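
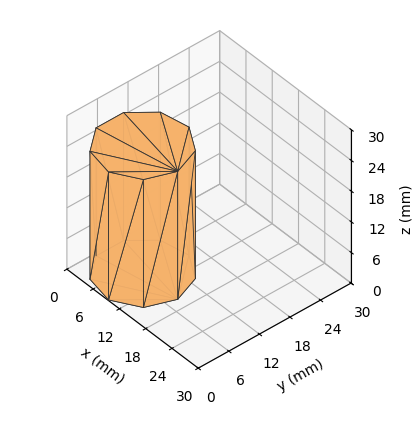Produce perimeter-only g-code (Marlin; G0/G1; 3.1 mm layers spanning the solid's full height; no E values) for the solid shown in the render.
Reading the render: the shape is a regular 9-sided prism (a cylinder approximated with 9 flat sides), circumscribed radius ≈ 8 mm, height ≈ 25 mm (dimensions read to the nearest mm from the axis ticks). For the g-code, the solid's height is divided into equal slices at the stated Δz and each level perimeter traced with G1 moves after a G0 lift.

; perimeter-only toolpath
G21 ; units = mm
G90 ; absolute positioning
G28 ; home
; layer 1
G0 Z3.1
G0 X16.0 Y8.0
G1 X14.1 Y13.1
G1 X9.4 Y15.9
G1 X4.0 Y14.9
G1 X0.5 Y10.7
G1 X0.5 Y5.3
G1 X4.0 Y1.1
G1 X9.4 Y0.1
G1 X14.1 Y2.9
G1 X16.0 Y8.0
; layer 2
G0 Z6.2
G0 X16.0 Y8.0
G1 X14.1 Y13.1
G1 X9.4 Y15.9
G1 X4.0 Y14.9
G1 X0.5 Y10.7
G1 X0.5 Y5.3
G1 X4.0 Y1.1
G1 X9.4 Y0.1
G1 X14.1 Y2.9
G1 X16.0 Y8.0
; layer 3
G0 Z9.4
G0 X16.0 Y8.0
G1 X14.1 Y13.1
G1 X9.4 Y15.9
G1 X4.0 Y14.9
G1 X0.5 Y10.7
G1 X0.5 Y5.3
G1 X4.0 Y1.1
G1 X9.4 Y0.1
G1 X14.1 Y2.9
G1 X16.0 Y8.0
; layer 4
G0 Z12.5
G0 X16.0 Y8.0
G1 X14.1 Y13.1
G1 X9.4 Y15.9
G1 X4.0 Y14.9
G1 X0.5 Y10.7
G1 X0.5 Y5.3
G1 X4.0 Y1.1
G1 X9.4 Y0.1
G1 X14.1 Y2.9
G1 X16.0 Y8.0
; layer 5
G0 Z15.6
G0 X16.0 Y8.0
G1 X14.1 Y13.1
G1 X9.4 Y15.9
G1 X4.0 Y14.9
G1 X0.5 Y10.7
G1 X0.5 Y5.3
G1 X4.0 Y1.1
G1 X9.4 Y0.1
G1 X14.1 Y2.9
G1 X16.0 Y8.0
; layer 6
G0 Z18.8
G0 X16.0 Y8.0
G1 X14.1 Y13.1
G1 X9.4 Y15.9
G1 X4.0 Y14.9
G1 X0.5 Y10.7
G1 X0.5 Y5.3
G1 X4.0 Y1.1
G1 X9.4 Y0.1
G1 X14.1 Y2.9
G1 X16.0 Y8.0
; layer 7
G0 Z21.9
G0 X16.0 Y8.0
G1 X14.1 Y13.1
G1 X9.4 Y15.9
G1 X4.0 Y14.9
G1 X0.5 Y10.7
G1 X0.5 Y5.3
G1 X4.0 Y1.1
G1 X9.4 Y0.1
G1 X14.1 Y2.9
G1 X16.0 Y8.0
; layer 8
G0 Z25.0
G0 X16.0 Y8.0
G1 X14.1 Y13.1
G1 X9.4 Y15.9
G1 X4.0 Y14.9
G1 X0.5 Y10.7
G1 X0.5 Y5.3
G1 X4.0 Y1.1
G1 X9.4 Y0.1
G1 X14.1 Y2.9
G1 X16.0 Y8.0
M2 ; end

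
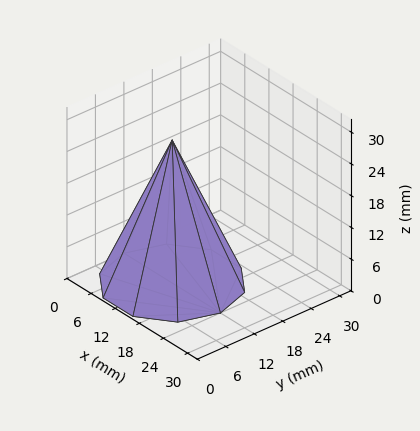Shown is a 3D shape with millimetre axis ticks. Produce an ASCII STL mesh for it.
Reading the render: the shape is a regular 10-sided pyramid, base circumscribed radius ≈ 12 mm, apex at z ≈ 27 mm (dimensions read to the nearest mm from the axis ticks). For the STL, each face is triangulated and given an outward normal.

solid part
  facet normal 0.0000 0.0000 -1.0000
    outer loop
      vertex 15.71 23.41 0.00
      vertex 21.71 19.05 0.00
      vertex 24.00 12.00 0.00
    endloop
  endfacet
  facet normal 0.0000 0.0000 -1.0000
    outer loop
      vertex 8.29 23.41 0.00
      vertex 15.71 23.41 0.00
      vertex 24.00 12.00 0.00
    endloop
  endfacet
  facet normal 0.0000 0.0000 -1.0000
    outer loop
      vertex 2.29 19.05 0.00
      vertex 8.29 23.41 0.00
      vertex 24.00 12.00 0.00
    endloop
  endfacet
  facet normal 0.0000 0.0000 -1.0000
    outer loop
      vertex 0.00 12.00 0.00
      vertex 2.29 19.05 0.00
      vertex 24.00 12.00 0.00
    endloop
  endfacet
  facet normal 0.0000 0.0000 -1.0000
    outer loop
      vertex 2.29 4.95 0.00
      vertex 0.00 12.00 0.00
      vertex 24.00 12.00 0.00
    endloop
  endfacet
  facet normal 0.0000 0.0000 -1.0000
    outer loop
      vertex 8.29 0.59 0.00
      vertex 2.29 4.95 0.00
      vertex 24.00 12.00 0.00
    endloop
  endfacet
  facet normal 0.0000 0.0000 -1.0000
    outer loop
      vertex 15.71 0.59 0.00
      vertex 8.29 0.59 0.00
      vertex 24.00 12.00 0.00
    endloop
  endfacet
  facet normal 0.0000 0.0000 -1.0000
    outer loop
      vertex 21.71 4.95 0.00
      vertex 15.71 0.59 0.00
      vertex 24.00 12.00 0.00
    endloop
  endfacet
  facet normal 0.8760 0.2846 0.3893
    outer loop
      vertex 24.00 12.00 0.00
      vertex 21.71 19.05 0.00
      vertex 12.00 12.00 27.00
    endloop
  endfacet
  facet normal 0.5415 0.7452 0.3893
    outer loop
      vertex 21.71 19.05 0.00
      vertex 15.71 23.41 0.00
      vertex 12.00 12.00 27.00
    endloop
  endfacet
  facet normal 0.0000 0.9211 0.3893
    outer loop
      vertex 15.71 23.41 0.00
      vertex 8.29 23.41 0.00
      vertex 12.00 12.00 27.00
    endloop
  endfacet
  facet normal -0.5415 0.7452 0.3893
    outer loop
      vertex 8.29 23.41 0.00
      vertex 2.29 19.05 0.00
      vertex 12.00 12.00 27.00
    endloop
  endfacet
  facet normal -0.8760 0.2846 0.3893
    outer loop
      vertex 2.29 19.05 0.00
      vertex 0.00 12.00 0.00
      vertex 12.00 12.00 27.00
    endloop
  endfacet
  facet normal -0.8760 -0.2846 0.3893
    outer loop
      vertex 0.00 12.00 0.00
      vertex 2.29 4.95 0.00
      vertex 12.00 12.00 27.00
    endloop
  endfacet
  facet normal -0.5415 -0.7452 0.3893
    outer loop
      vertex 2.29 4.95 0.00
      vertex 8.29 0.59 0.00
      vertex 12.00 12.00 27.00
    endloop
  endfacet
  facet normal 0.0000 -0.9211 0.3893
    outer loop
      vertex 8.29 0.59 0.00
      vertex 15.71 0.59 0.00
      vertex 12.00 12.00 27.00
    endloop
  endfacet
  facet normal 0.5415 -0.7452 0.3893
    outer loop
      vertex 15.71 0.59 0.00
      vertex 21.71 4.95 0.00
      vertex 12.00 12.00 27.00
    endloop
  endfacet
  facet normal 0.8760 -0.2846 0.3893
    outer loop
      vertex 21.71 4.95 0.00
      vertex 24.00 12.00 0.00
      vertex 12.00 12.00 27.00
    endloop
  endfacet
endsolid part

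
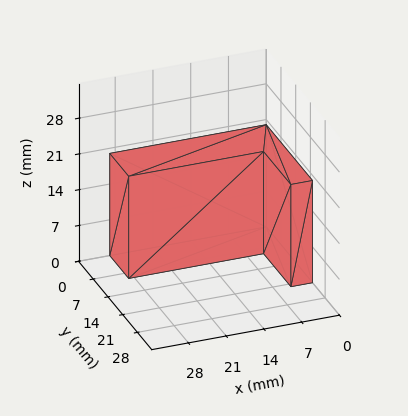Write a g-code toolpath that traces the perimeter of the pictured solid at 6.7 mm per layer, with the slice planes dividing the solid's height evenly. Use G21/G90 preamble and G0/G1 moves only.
Reading the render: the shape is an L-shaped prism: outer 29 × 22 mm, arm thicknesses ≈ 9 mm (horizontal) and 4 mm (vertical), extruded 20 mm in z (dimensions read to the nearest mm from the axis ticks). For the g-code, the solid's height is divided into equal slices at the stated Δz and each level perimeter traced with G1 moves after a G0 lift.

; perimeter-only toolpath
G21 ; units = mm
G90 ; absolute positioning
G28 ; home
; layer 1
G0 Z6.7
G0 X0.0 Y0.0
G1 X29.0 Y0.0
G1 X29.0 Y9.0
G1 X4.0 Y9.0
G1 X4.0 Y22.0
G1 X0.0 Y22.0
G1 X0.0 Y0.0
; layer 2
G0 Z13.3
G0 X0.0 Y0.0
G1 X29.0 Y0.0
G1 X29.0 Y9.0
G1 X4.0 Y9.0
G1 X4.0 Y22.0
G1 X0.0 Y22.0
G1 X0.0 Y0.0
; layer 3
G0 Z20.0
G0 X0.0 Y0.0
G1 X29.0 Y0.0
G1 X29.0 Y9.0
G1 X4.0 Y9.0
G1 X4.0 Y22.0
G1 X0.0 Y22.0
G1 X0.0 Y0.0
M2 ; end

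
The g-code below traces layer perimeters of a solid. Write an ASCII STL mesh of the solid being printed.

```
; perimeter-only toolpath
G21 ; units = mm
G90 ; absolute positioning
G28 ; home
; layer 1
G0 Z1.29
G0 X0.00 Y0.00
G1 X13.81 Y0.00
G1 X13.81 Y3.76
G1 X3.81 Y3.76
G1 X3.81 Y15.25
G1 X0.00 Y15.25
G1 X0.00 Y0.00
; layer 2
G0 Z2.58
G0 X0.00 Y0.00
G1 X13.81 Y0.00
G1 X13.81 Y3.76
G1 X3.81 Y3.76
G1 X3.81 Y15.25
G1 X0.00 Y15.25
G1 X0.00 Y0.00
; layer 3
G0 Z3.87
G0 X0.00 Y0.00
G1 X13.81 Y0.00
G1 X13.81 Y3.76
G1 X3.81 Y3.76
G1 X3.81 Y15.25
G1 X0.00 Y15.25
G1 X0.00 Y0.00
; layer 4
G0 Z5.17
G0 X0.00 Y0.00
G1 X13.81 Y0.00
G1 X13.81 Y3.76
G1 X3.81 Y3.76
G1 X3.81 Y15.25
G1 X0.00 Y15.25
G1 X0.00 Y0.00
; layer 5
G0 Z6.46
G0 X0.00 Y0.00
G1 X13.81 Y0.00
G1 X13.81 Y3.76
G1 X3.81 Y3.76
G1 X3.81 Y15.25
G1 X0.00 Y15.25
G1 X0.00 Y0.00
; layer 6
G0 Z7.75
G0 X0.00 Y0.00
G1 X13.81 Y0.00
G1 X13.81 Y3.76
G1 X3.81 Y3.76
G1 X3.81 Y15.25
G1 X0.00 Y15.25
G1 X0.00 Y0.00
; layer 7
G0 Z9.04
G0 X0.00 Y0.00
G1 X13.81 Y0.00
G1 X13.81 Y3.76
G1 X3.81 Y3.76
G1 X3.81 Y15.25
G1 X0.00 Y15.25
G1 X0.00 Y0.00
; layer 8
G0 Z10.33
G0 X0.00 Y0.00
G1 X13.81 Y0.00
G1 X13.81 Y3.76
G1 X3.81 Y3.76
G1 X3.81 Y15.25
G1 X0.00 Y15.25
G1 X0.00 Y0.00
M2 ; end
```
solid part
  facet normal 0.0000 0.0000 -1.0000
    outer loop
      vertex 13.81 3.76 0.00
      vertex 13.81 0.00 0.00
      vertex 0.00 0.00 0.00
    endloop
  endfacet
  facet normal 0.0000 0.0000 -1.0000
    outer loop
      vertex 3.81 3.76 0.00
      vertex 13.81 3.76 0.00
      vertex 0.00 0.00 0.00
    endloop
  endfacet
  facet normal 0.0000 0.0000 -1.0000
    outer loop
      vertex 3.81 15.25 0.00
      vertex 3.81 3.76 0.00
      vertex 0.00 0.00 0.00
    endloop
  endfacet
  facet normal 0.0000 0.0000 -1.0000
    outer loop
      vertex 0.00 15.25 0.00
      vertex 3.81 15.25 0.00
      vertex 0.00 0.00 0.00
    endloop
  endfacet
  facet normal 0.0000 0.0000 1.0000
    outer loop
      vertex 0.00 0.00 10.33
      vertex 13.81 0.00 10.33
      vertex 13.81 3.76 10.33
    endloop
  endfacet
  facet normal 0.0000 0.0000 1.0000
    outer loop
      vertex 0.00 0.00 10.33
      vertex 13.81 3.76 10.33
      vertex 3.81 3.76 10.33
    endloop
  endfacet
  facet normal 0.0000 0.0000 1.0000
    outer loop
      vertex 0.00 0.00 10.33
      vertex 3.81 3.76 10.33
      vertex 3.81 15.25 10.33
    endloop
  endfacet
  facet normal 0.0000 0.0000 1.0000
    outer loop
      vertex 0.00 0.00 10.33
      vertex 3.81 15.25 10.33
      vertex 0.00 15.25 10.33
    endloop
  endfacet
  facet normal 0.0000 -1.0000 0.0000
    outer loop
      vertex 0.00 0.00 0.00
      vertex 13.81 0.00 0.00
      vertex 13.81 0.00 10.33
    endloop
  endfacet
  facet normal 0.0000 -1.0000 0.0000
    outer loop
      vertex 0.00 0.00 0.00
      vertex 13.81 0.00 10.33
      vertex 0.00 0.00 10.33
    endloop
  endfacet
  facet normal 1.0000 0.0000 0.0000
    outer loop
      vertex 13.81 0.00 0.00
      vertex 13.81 3.76 0.00
      vertex 13.81 3.76 10.33
    endloop
  endfacet
  facet normal 1.0000 0.0000 0.0000
    outer loop
      vertex 13.81 0.00 0.00
      vertex 13.81 3.76 10.33
      vertex 13.81 0.00 10.33
    endloop
  endfacet
  facet normal 0.0000 1.0000 0.0000
    outer loop
      vertex 13.81 3.76 0.00
      vertex 3.81 3.76 0.00
      vertex 3.81 3.76 10.33
    endloop
  endfacet
  facet normal 0.0000 1.0000 0.0000
    outer loop
      vertex 13.81 3.76 0.00
      vertex 3.81 3.76 10.33
      vertex 13.81 3.76 10.33
    endloop
  endfacet
  facet normal 1.0000 0.0000 0.0000
    outer loop
      vertex 3.81 3.76 0.00
      vertex 3.81 15.25 0.00
      vertex 3.81 15.25 10.33
    endloop
  endfacet
  facet normal 1.0000 0.0000 0.0000
    outer loop
      vertex 3.81 3.76 0.00
      vertex 3.81 15.25 10.33
      vertex 3.81 3.76 10.33
    endloop
  endfacet
  facet normal 0.0000 1.0000 0.0000
    outer loop
      vertex 3.81 15.25 0.00
      vertex 0.00 15.25 0.00
      vertex 0.00 15.25 10.33
    endloop
  endfacet
  facet normal 0.0000 1.0000 0.0000
    outer loop
      vertex 3.81 15.25 0.00
      vertex 0.00 15.25 10.33
      vertex 3.81 15.25 10.33
    endloop
  endfacet
  facet normal -1.0000 0.0000 0.0000
    outer loop
      vertex 0.00 15.25 0.00
      vertex 0.00 0.00 0.00
      vertex 0.00 0.00 10.33
    endloop
  endfacet
  facet normal -1.0000 0.0000 0.0000
    outer loop
      vertex 0.00 15.25 0.00
      vertex 0.00 0.00 10.33
      vertex 0.00 15.25 10.33
    endloop
  endfacet
endsolid part

The G0 Z moves step by Δz≈1.29 mm. Every layer's G1 loop is the same polygon, so the solid is a straight extrusion of it from z=0 to z≈10.3. Closing with flat bottom and top caps and triangulating gives 20 facets — an L-shaped prism: outer 13.8 × 15.2 mm, arm thicknesses ≈ 3.76 mm (horizontal) and 3.81 mm (vertical), extruded 10.3 mm in z.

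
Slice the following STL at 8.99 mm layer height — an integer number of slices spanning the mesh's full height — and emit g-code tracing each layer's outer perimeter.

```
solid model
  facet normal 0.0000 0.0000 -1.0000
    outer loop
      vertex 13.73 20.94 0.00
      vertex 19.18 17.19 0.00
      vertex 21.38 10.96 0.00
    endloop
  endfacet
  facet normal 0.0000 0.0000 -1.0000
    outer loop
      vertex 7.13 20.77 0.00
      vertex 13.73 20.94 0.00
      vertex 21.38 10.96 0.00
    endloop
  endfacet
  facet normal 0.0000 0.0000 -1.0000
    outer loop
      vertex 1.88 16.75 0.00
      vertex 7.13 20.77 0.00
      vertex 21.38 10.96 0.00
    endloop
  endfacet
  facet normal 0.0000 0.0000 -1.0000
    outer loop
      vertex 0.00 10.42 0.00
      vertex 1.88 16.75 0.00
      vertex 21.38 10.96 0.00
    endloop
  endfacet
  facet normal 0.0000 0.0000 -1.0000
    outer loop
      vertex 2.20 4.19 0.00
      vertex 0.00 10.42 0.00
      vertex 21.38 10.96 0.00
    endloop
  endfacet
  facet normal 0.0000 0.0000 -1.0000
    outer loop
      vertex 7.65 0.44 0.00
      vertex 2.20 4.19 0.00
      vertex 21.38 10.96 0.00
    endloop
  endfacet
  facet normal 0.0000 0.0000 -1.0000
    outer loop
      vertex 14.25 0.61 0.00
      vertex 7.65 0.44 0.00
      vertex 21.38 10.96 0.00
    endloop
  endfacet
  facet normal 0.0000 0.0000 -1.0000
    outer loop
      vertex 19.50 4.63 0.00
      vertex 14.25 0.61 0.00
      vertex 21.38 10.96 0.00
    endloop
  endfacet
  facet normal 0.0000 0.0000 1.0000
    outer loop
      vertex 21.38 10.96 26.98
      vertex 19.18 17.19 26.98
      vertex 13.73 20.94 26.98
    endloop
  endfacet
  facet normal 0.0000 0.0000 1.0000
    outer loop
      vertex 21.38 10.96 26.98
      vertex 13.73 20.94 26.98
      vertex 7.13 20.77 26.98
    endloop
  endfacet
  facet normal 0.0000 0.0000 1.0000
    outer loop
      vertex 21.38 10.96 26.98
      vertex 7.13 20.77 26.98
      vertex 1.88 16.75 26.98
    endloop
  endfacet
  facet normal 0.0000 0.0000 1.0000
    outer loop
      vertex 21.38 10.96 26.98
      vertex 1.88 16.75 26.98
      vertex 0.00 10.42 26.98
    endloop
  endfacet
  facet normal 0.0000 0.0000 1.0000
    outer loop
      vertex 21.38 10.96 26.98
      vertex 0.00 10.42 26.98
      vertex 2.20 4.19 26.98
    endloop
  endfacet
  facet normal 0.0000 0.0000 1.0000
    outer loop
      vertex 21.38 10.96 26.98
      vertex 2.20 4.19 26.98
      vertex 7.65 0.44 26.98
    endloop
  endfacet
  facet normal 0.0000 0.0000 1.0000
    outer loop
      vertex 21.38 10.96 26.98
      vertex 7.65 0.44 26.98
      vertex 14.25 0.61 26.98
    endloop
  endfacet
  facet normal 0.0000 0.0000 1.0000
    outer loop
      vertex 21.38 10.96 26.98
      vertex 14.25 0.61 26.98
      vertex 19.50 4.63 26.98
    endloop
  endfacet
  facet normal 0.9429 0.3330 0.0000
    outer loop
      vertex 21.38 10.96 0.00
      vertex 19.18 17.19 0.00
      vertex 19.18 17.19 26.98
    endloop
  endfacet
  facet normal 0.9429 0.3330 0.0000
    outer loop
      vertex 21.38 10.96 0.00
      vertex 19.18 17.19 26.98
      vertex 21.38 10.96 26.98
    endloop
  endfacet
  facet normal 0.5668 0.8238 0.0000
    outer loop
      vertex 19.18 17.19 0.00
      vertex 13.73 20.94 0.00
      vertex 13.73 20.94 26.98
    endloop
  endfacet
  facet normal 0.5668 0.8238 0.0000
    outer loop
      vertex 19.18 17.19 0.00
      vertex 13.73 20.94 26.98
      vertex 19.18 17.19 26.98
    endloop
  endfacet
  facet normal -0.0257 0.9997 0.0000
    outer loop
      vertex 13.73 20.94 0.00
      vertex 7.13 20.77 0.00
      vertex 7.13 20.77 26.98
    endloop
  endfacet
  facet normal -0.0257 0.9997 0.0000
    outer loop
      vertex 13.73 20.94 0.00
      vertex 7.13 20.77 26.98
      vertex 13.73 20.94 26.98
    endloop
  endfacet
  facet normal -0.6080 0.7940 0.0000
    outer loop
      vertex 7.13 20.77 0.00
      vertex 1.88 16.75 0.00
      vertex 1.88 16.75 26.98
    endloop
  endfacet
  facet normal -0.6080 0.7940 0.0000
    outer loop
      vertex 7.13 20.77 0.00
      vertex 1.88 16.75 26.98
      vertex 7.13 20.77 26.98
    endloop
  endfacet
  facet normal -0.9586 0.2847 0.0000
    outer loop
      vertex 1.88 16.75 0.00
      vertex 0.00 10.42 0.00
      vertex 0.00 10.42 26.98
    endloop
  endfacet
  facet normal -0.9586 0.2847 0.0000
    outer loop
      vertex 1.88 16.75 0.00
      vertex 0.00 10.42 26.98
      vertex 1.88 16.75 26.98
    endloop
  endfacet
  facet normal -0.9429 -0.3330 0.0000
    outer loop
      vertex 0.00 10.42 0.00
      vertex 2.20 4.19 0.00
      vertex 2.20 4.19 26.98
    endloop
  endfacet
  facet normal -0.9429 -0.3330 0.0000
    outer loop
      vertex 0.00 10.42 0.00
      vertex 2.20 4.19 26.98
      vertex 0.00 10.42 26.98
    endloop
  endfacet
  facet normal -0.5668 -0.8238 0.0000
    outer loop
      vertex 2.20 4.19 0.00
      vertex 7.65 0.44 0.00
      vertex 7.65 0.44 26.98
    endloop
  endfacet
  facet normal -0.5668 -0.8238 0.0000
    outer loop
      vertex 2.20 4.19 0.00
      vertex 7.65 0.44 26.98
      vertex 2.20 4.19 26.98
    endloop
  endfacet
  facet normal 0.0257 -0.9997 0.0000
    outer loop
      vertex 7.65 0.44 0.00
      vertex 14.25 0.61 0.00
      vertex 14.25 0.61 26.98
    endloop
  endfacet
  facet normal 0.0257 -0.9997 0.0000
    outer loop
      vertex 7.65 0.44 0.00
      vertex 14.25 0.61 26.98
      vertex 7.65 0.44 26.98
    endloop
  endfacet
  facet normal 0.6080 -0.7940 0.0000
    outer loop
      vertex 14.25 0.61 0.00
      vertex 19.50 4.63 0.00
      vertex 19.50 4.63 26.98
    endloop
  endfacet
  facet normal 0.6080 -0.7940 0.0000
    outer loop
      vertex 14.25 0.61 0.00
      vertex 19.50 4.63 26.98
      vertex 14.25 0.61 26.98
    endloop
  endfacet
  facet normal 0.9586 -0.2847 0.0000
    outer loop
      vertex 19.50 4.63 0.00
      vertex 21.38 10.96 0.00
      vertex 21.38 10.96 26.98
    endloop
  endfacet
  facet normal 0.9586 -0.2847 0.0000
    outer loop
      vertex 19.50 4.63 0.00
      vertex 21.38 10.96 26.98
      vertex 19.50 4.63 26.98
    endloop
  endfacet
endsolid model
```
; perimeter-only toolpath
G21 ; units = mm
G90 ; absolute positioning
G28 ; home
; layer 1
G0 Z8.99
G0 X21.38 Y10.96
G1 X19.18 Y17.19
G1 X13.73 Y20.94
G1 X7.13 Y20.77
G1 X1.88 Y16.75
G1 X0.00 Y10.42
G1 X2.20 Y4.19
G1 X7.65 Y0.44
G1 X14.25 Y0.61
G1 X19.50 Y4.63
G1 X21.38 Y10.96
; layer 2
G0 Z17.99
G0 X21.38 Y10.96
G1 X19.18 Y17.19
G1 X13.73 Y20.94
G1 X7.13 Y20.77
G1 X1.88 Y16.75
G1 X0.00 Y10.42
G1 X2.20 Y4.19
G1 X7.65 Y0.44
G1 X14.25 Y0.61
G1 X19.50 Y4.63
G1 X21.38 Y10.96
; layer 3
G0 Z26.98
G0 X21.38 Y10.96
G1 X19.18 Y17.19
G1 X13.73 Y20.94
G1 X7.13 Y20.77
G1 X1.88 Y16.75
G1 X0.00 Y10.42
G1 X2.20 Y4.19
G1 X7.65 Y0.44
G1 X14.25 Y0.61
G1 X19.50 Y4.63
G1 X21.38 Y10.96
M2 ; end

The solid is a regular 10-sided prism (a cylinder approximated with 10 flat sides), circumscribed radius ≈ 10.7 mm, height ≈ 27 mm. Slicing at Δz = 8.99 mm — 3 equal slices spanning the solid's height, so layer i sits at z = i·h/3 — gives 3 non-empty perimeters. Each is a 10-segment closed polygon; G0 lifts to the layer z and rapids to the start vertex, then G1 traces the edges.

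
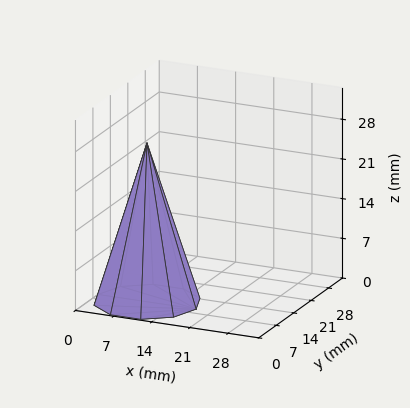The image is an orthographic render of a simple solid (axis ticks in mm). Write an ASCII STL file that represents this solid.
Reading the render: the shape is a regular 10-sided pyramid, base circumscribed radius ≈ 9 mm, apex at z ≈ 28 mm (dimensions read to the nearest mm from the axis ticks). For the STL, each face is triangulated and given an outward normal.

solid part
  facet normal 0.0000 0.0000 -1.0000
    outer loop
      vertex 11.781 17.560 0.000
      vertex 16.281 14.290 0.000
      vertex 18.000 9.000 0.000
    endloop
  endfacet
  facet normal 0.0000 0.0000 -1.0000
    outer loop
      vertex 6.219 17.560 0.000
      vertex 11.781 17.560 0.000
      vertex 18.000 9.000 0.000
    endloop
  endfacet
  facet normal 0.0000 0.0000 -1.0000
    outer loop
      vertex 1.719 14.290 0.000
      vertex 6.219 17.560 0.000
      vertex 18.000 9.000 0.000
    endloop
  endfacet
  facet normal 0.0000 0.0000 -1.0000
    outer loop
      vertex 0.000 9.000 0.000
      vertex 1.719 14.290 0.000
      vertex 18.000 9.000 0.000
    endloop
  endfacet
  facet normal 0.0000 0.0000 -1.0000
    outer loop
      vertex 1.719 3.710 0.000
      vertex 0.000 9.000 0.000
      vertex 18.000 9.000 0.000
    endloop
  endfacet
  facet normal 0.0000 0.0000 -1.0000
    outer loop
      vertex 6.219 0.440 0.000
      vertex 1.719 3.710 0.000
      vertex 18.000 9.000 0.000
    endloop
  endfacet
  facet normal 0.0000 0.0000 -1.0000
    outer loop
      vertex 11.781 0.440 0.000
      vertex 6.219 0.440 0.000
      vertex 18.000 9.000 0.000
    endloop
  endfacet
  facet normal 0.0000 0.0000 -1.0000
    outer loop
      vertex 16.281 3.710 0.000
      vertex 11.781 0.440 0.000
      vertex 18.000 9.000 0.000
    endloop
  endfacet
  facet normal 0.9095 0.2955 0.2923
    outer loop
      vertex 18.000 9.000 0.000
      vertex 16.281 14.290 0.000
      vertex 9.000 9.000 28.000
    endloop
  endfacet
  facet normal 0.5622 0.7736 0.2923
    outer loop
      vertex 16.281 14.290 0.000
      vertex 11.781 17.560 0.000
      vertex 9.000 9.000 28.000
    endloop
  endfacet
  facet normal 0.0000 0.9563 0.2924
    outer loop
      vertex 11.781 17.560 0.000
      vertex 6.219 17.560 0.000
      vertex 9.000 9.000 28.000
    endloop
  endfacet
  facet normal -0.5622 0.7736 0.2923
    outer loop
      vertex 6.219 17.560 0.000
      vertex 1.719 14.290 0.000
      vertex 9.000 9.000 28.000
    endloop
  endfacet
  facet normal -0.9095 0.2955 0.2923
    outer loop
      vertex 1.719 14.290 0.000
      vertex 0.000 9.000 0.000
      vertex 9.000 9.000 28.000
    endloop
  endfacet
  facet normal -0.9095 -0.2955 0.2923
    outer loop
      vertex 0.000 9.000 0.000
      vertex 1.719 3.710 0.000
      vertex 9.000 9.000 28.000
    endloop
  endfacet
  facet normal -0.5622 -0.7736 0.2923
    outer loop
      vertex 1.719 3.710 0.000
      vertex 6.219 0.440 0.000
      vertex 9.000 9.000 28.000
    endloop
  endfacet
  facet normal 0.0000 -0.9563 0.2924
    outer loop
      vertex 6.219 0.440 0.000
      vertex 11.781 0.440 0.000
      vertex 9.000 9.000 28.000
    endloop
  endfacet
  facet normal 0.5622 -0.7736 0.2923
    outer loop
      vertex 11.781 0.440 0.000
      vertex 16.281 3.710 0.000
      vertex 9.000 9.000 28.000
    endloop
  endfacet
  facet normal 0.9095 -0.2955 0.2923
    outer loop
      vertex 16.281 3.710 0.000
      vertex 18.000 9.000 0.000
      vertex 9.000 9.000 28.000
    endloop
  endfacet
endsolid part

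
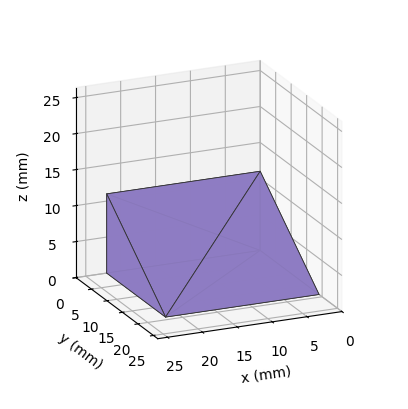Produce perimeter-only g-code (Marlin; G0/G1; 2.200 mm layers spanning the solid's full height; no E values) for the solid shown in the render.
Reading the render: the shape is a wedge (ramp): 22 × 19 mm base, rising to 11 mm along the y=0 edge and sloping linearly to z=0 at y=19 (dimensions read to the nearest mm from the axis ticks). For the g-code, the solid's height is divided into equal slices at the stated Δz and each level perimeter traced with G1 moves after a G0 lift.

; perimeter-only toolpath
G21 ; units = mm
G90 ; absolute positioning
G28 ; home
; layer 1
G0 Z2.200
G0 X0.000 Y0.000
G1 X22.000 Y0.000
G1 X22.000 Y15.200
G1 X0.000 Y15.200
G1 X0.000 Y0.000
; layer 2
G0 Z4.400
G0 X0.000 Y0.000
G1 X22.000 Y0.000
G1 X22.000 Y11.400
G1 X0.000 Y11.400
G1 X0.000 Y0.000
; layer 3
G0 Z6.600
G0 X0.000 Y0.000
G1 X22.000 Y0.000
G1 X22.000 Y7.600
G1 X0.000 Y7.600
G1 X0.000 Y0.000
; layer 4
G0 Z8.800
G0 X0.000 Y0.000
G1 X22.000 Y0.000
G1 X22.000 Y3.800
G1 X0.000 Y3.800
G1 X0.000 Y0.000
M2 ; end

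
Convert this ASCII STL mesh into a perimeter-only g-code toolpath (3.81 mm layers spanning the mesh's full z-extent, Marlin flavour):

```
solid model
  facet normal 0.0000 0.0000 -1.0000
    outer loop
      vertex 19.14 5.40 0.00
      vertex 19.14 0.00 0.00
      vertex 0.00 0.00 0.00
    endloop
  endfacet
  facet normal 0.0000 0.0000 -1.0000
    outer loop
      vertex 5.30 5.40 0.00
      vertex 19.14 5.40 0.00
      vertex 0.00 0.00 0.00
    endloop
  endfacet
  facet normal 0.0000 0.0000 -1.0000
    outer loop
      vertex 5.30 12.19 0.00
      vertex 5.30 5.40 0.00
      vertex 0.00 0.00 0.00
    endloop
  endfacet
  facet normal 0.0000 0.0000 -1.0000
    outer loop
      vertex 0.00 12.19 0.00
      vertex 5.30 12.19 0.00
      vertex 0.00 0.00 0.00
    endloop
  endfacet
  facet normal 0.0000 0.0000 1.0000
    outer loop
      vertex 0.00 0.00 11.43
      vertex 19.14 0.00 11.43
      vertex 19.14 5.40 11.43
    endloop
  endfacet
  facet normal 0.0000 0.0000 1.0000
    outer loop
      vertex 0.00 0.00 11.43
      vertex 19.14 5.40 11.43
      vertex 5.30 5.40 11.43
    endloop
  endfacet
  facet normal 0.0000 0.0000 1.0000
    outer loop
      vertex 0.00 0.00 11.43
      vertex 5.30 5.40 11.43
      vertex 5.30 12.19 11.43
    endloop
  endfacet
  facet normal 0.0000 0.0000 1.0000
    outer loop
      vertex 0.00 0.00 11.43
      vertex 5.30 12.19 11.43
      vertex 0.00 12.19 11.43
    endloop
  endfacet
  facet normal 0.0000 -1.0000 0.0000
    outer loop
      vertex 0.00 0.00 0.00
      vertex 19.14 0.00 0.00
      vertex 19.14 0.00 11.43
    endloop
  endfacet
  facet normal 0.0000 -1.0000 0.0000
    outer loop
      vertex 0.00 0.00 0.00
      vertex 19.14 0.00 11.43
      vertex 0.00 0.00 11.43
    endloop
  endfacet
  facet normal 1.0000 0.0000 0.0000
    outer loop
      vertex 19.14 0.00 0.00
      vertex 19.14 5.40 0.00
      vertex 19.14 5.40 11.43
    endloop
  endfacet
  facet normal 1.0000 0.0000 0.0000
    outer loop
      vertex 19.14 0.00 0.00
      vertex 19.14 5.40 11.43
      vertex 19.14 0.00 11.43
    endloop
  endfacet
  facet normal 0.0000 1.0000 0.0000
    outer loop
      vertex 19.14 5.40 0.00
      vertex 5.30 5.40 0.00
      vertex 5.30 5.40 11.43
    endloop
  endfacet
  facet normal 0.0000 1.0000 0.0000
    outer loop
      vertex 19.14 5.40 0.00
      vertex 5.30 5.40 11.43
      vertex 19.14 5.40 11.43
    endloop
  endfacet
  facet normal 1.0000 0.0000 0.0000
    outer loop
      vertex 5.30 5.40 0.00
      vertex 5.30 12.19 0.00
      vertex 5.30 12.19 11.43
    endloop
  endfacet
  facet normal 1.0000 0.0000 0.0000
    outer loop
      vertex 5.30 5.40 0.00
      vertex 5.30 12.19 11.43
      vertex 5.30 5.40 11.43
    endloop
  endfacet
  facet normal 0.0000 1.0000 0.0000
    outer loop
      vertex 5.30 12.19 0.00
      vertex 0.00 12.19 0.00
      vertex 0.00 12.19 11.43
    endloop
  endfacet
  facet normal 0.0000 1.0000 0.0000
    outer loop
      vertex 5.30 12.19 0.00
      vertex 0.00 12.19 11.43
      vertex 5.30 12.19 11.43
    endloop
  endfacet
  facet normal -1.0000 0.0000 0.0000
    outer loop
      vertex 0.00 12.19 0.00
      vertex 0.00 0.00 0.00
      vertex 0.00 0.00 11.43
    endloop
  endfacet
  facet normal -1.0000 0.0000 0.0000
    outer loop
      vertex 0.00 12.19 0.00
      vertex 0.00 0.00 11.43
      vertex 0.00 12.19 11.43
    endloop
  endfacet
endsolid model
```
; perimeter-only toolpath
G21 ; units = mm
G90 ; absolute positioning
G28 ; home
; layer 1
G0 Z3.81
G0 X0.00 Y0.00
G1 X19.14 Y0.00
G1 X19.14 Y5.40
G1 X5.30 Y5.40
G1 X5.30 Y12.19
G1 X0.00 Y12.19
G1 X0.00 Y0.00
; layer 2
G0 Z7.62
G0 X0.00 Y0.00
G1 X19.14 Y0.00
G1 X19.14 Y5.40
G1 X5.30 Y5.40
G1 X5.30 Y12.19
G1 X0.00 Y12.19
G1 X0.00 Y0.00
; layer 3
G0 Z11.43
G0 X0.00 Y0.00
G1 X19.14 Y0.00
G1 X19.14 Y5.40
G1 X5.30 Y5.40
G1 X5.30 Y12.19
G1 X0.00 Y12.19
G1 X0.00 Y0.00
M2 ; end

The solid is an L-shaped prism: outer 19.1 × 12.2 mm, arm thicknesses ≈ 5.4 mm (horizontal) and 5.3 mm (vertical), extruded 11.4 mm in z. Slicing at Δz = 3.81 mm — 3 equal slices spanning the solid's height, so layer i sits at z = i·h/3 — gives 3 non-empty perimeters. Each is a 6-segment closed polygon; G0 lifts to the layer z and rapids to the start vertex, then G1 traces the edges.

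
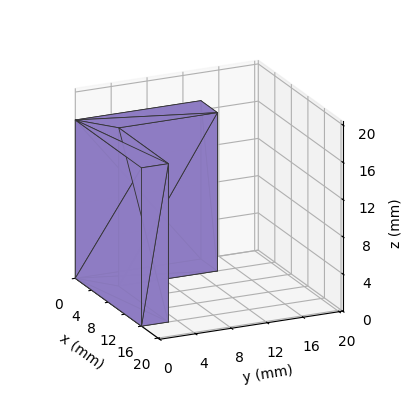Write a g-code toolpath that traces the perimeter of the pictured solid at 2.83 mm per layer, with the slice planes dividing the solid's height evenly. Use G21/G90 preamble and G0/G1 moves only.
Reading the render: the shape is an L-shaped prism: outer 16 × 14 mm, arm thicknesses ≈ 3 mm (horizontal) and 4 mm (vertical), extruded 17 mm in z (dimensions read to the nearest mm from the axis ticks). For the g-code, the solid's height is divided into equal slices at the stated Δz and each level perimeter traced with G1 moves after a G0 lift.

; perimeter-only toolpath
G21 ; units = mm
G90 ; absolute positioning
G28 ; home
; layer 1
G0 Z2.83
G0 X0.00 Y0.00
G1 X16.00 Y0.00
G1 X16.00 Y3.00
G1 X4.00 Y3.00
G1 X4.00 Y14.00
G1 X0.00 Y14.00
G1 X0.00 Y0.00
; layer 2
G0 Z5.67
G0 X0.00 Y0.00
G1 X16.00 Y0.00
G1 X16.00 Y3.00
G1 X4.00 Y3.00
G1 X4.00 Y14.00
G1 X0.00 Y14.00
G1 X0.00 Y0.00
; layer 3
G0 Z8.50
G0 X0.00 Y0.00
G1 X16.00 Y0.00
G1 X16.00 Y3.00
G1 X4.00 Y3.00
G1 X4.00 Y14.00
G1 X0.00 Y14.00
G1 X0.00 Y0.00
; layer 4
G0 Z11.33
G0 X0.00 Y0.00
G1 X16.00 Y0.00
G1 X16.00 Y3.00
G1 X4.00 Y3.00
G1 X4.00 Y14.00
G1 X0.00 Y14.00
G1 X0.00 Y0.00
; layer 5
G0 Z14.17
G0 X0.00 Y0.00
G1 X16.00 Y0.00
G1 X16.00 Y3.00
G1 X4.00 Y3.00
G1 X4.00 Y14.00
G1 X0.00 Y14.00
G1 X0.00 Y0.00
; layer 6
G0 Z17.00
G0 X0.00 Y0.00
G1 X16.00 Y0.00
G1 X16.00 Y3.00
G1 X4.00 Y3.00
G1 X4.00 Y14.00
G1 X0.00 Y14.00
G1 X0.00 Y0.00
M2 ; end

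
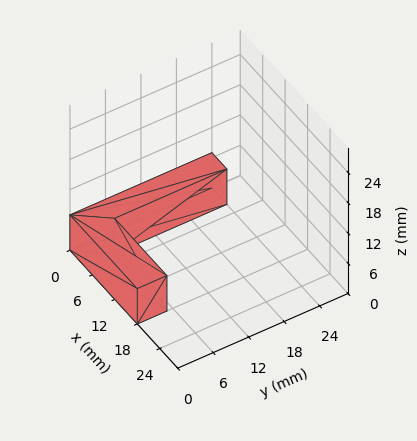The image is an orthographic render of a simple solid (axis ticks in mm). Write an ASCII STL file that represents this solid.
Reading the render: the shape is an L-shaped prism: outer 18 × 24 mm, arm thicknesses ≈ 5 mm (horizontal) and 4 mm (vertical), extruded 7 mm in z (dimensions read to the nearest mm from the axis ticks). For the STL, each face is triangulated and given an outward normal.

solid part
  facet normal 0.0000 0.0000 -1.0000
    outer loop
      vertex 18.000 5.000 0.000
      vertex 18.000 0.000 0.000
      vertex 0.000 0.000 0.000
    endloop
  endfacet
  facet normal 0.0000 0.0000 -1.0000
    outer loop
      vertex 4.000 5.000 0.000
      vertex 18.000 5.000 0.000
      vertex 0.000 0.000 0.000
    endloop
  endfacet
  facet normal 0.0000 0.0000 -1.0000
    outer loop
      vertex 4.000 24.000 0.000
      vertex 4.000 5.000 0.000
      vertex 0.000 0.000 0.000
    endloop
  endfacet
  facet normal 0.0000 0.0000 -1.0000
    outer loop
      vertex 0.000 24.000 0.000
      vertex 4.000 24.000 0.000
      vertex 0.000 0.000 0.000
    endloop
  endfacet
  facet normal 0.0000 0.0000 1.0000
    outer loop
      vertex 0.000 0.000 7.000
      vertex 18.000 0.000 7.000
      vertex 18.000 5.000 7.000
    endloop
  endfacet
  facet normal 0.0000 0.0000 1.0000
    outer loop
      vertex 0.000 0.000 7.000
      vertex 18.000 5.000 7.000
      vertex 4.000 5.000 7.000
    endloop
  endfacet
  facet normal 0.0000 0.0000 1.0000
    outer loop
      vertex 0.000 0.000 7.000
      vertex 4.000 5.000 7.000
      vertex 4.000 24.000 7.000
    endloop
  endfacet
  facet normal 0.0000 0.0000 1.0000
    outer loop
      vertex 0.000 0.000 7.000
      vertex 4.000 24.000 7.000
      vertex 0.000 24.000 7.000
    endloop
  endfacet
  facet normal 0.0000 -1.0000 0.0000
    outer loop
      vertex 0.000 0.000 0.000
      vertex 18.000 0.000 0.000
      vertex 18.000 0.000 7.000
    endloop
  endfacet
  facet normal 0.0000 -1.0000 0.0000
    outer loop
      vertex 0.000 0.000 0.000
      vertex 18.000 0.000 7.000
      vertex 0.000 0.000 7.000
    endloop
  endfacet
  facet normal 1.0000 0.0000 0.0000
    outer loop
      vertex 18.000 0.000 0.000
      vertex 18.000 5.000 0.000
      vertex 18.000 5.000 7.000
    endloop
  endfacet
  facet normal 1.0000 0.0000 0.0000
    outer loop
      vertex 18.000 0.000 0.000
      vertex 18.000 5.000 7.000
      vertex 18.000 0.000 7.000
    endloop
  endfacet
  facet normal 0.0000 1.0000 0.0000
    outer loop
      vertex 18.000 5.000 0.000
      vertex 4.000 5.000 0.000
      vertex 4.000 5.000 7.000
    endloop
  endfacet
  facet normal 0.0000 1.0000 0.0000
    outer loop
      vertex 18.000 5.000 0.000
      vertex 4.000 5.000 7.000
      vertex 18.000 5.000 7.000
    endloop
  endfacet
  facet normal 1.0000 0.0000 0.0000
    outer loop
      vertex 4.000 5.000 0.000
      vertex 4.000 24.000 0.000
      vertex 4.000 24.000 7.000
    endloop
  endfacet
  facet normal 1.0000 0.0000 0.0000
    outer loop
      vertex 4.000 5.000 0.000
      vertex 4.000 24.000 7.000
      vertex 4.000 5.000 7.000
    endloop
  endfacet
  facet normal 0.0000 1.0000 0.0000
    outer loop
      vertex 4.000 24.000 0.000
      vertex 0.000 24.000 0.000
      vertex 0.000 24.000 7.000
    endloop
  endfacet
  facet normal 0.0000 1.0000 0.0000
    outer loop
      vertex 4.000 24.000 0.000
      vertex 0.000 24.000 7.000
      vertex 4.000 24.000 7.000
    endloop
  endfacet
  facet normal -1.0000 0.0000 0.0000
    outer loop
      vertex 0.000 24.000 0.000
      vertex 0.000 0.000 0.000
      vertex 0.000 0.000 7.000
    endloop
  endfacet
  facet normal -1.0000 0.0000 0.0000
    outer loop
      vertex 0.000 24.000 0.000
      vertex 0.000 0.000 7.000
      vertex 0.000 24.000 7.000
    endloop
  endfacet
endsolid part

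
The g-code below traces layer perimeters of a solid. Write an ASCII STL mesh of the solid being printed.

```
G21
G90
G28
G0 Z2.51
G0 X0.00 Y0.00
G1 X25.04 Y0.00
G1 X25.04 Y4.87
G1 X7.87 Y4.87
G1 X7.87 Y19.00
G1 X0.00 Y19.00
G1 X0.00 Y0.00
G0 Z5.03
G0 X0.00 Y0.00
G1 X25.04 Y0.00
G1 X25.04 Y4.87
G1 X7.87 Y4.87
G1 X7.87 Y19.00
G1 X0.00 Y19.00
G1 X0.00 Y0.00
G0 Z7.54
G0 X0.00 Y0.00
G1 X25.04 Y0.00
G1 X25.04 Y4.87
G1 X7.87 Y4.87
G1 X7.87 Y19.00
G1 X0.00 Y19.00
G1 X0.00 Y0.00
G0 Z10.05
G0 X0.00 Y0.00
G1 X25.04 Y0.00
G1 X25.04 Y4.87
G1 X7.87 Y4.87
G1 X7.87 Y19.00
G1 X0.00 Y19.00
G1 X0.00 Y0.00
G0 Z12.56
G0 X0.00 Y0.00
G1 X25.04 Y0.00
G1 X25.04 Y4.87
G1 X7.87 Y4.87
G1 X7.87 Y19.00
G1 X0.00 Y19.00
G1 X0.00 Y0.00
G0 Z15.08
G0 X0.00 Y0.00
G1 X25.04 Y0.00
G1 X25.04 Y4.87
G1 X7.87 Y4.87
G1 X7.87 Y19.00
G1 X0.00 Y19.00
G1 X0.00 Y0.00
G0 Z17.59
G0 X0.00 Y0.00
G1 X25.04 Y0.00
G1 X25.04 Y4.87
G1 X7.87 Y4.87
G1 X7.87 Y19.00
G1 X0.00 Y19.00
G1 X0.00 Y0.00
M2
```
solid part
  facet normal 0.0000 0.0000 -1.0000
    outer loop
      vertex 25.04 4.87 0.00
      vertex 25.04 0.00 0.00
      vertex 0.00 0.00 0.00
    endloop
  endfacet
  facet normal 0.0000 0.0000 -1.0000
    outer loop
      vertex 7.87 4.87 0.00
      vertex 25.04 4.87 0.00
      vertex 0.00 0.00 0.00
    endloop
  endfacet
  facet normal 0.0000 0.0000 -1.0000
    outer loop
      vertex 7.87 19.00 0.00
      vertex 7.87 4.87 0.00
      vertex 0.00 0.00 0.00
    endloop
  endfacet
  facet normal 0.0000 0.0000 -1.0000
    outer loop
      vertex 0.00 19.00 0.00
      vertex 7.87 19.00 0.00
      vertex 0.00 0.00 0.00
    endloop
  endfacet
  facet normal 0.0000 0.0000 1.0000
    outer loop
      vertex 0.00 0.00 17.59
      vertex 25.04 0.00 17.59
      vertex 25.04 4.87 17.59
    endloop
  endfacet
  facet normal 0.0000 0.0000 1.0000
    outer loop
      vertex 0.00 0.00 17.59
      vertex 25.04 4.87 17.59
      vertex 7.87 4.87 17.59
    endloop
  endfacet
  facet normal 0.0000 0.0000 1.0000
    outer loop
      vertex 0.00 0.00 17.59
      vertex 7.87 4.87 17.59
      vertex 7.87 19.00 17.59
    endloop
  endfacet
  facet normal 0.0000 0.0000 1.0000
    outer loop
      vertex 0.00 0.00 17.59
      vertex 7.87 19.00 17.59
      vertex 0.00 19.00 17.59
    endloop
  endfacet
  facet normal 0.0000 -1.0000 0.0000
    outer loop
      vertex 0.00 0.00 0.00
      vertex 25.04 0.00 0.00
      vertex 25.04 0.00 17.59
    endloop
  endfacet
  facet normal 0.0000 -1.0000 0.0000
    outer loop
      vertex 0.00 0.00 0.00
      vertex 25.04 0.00 17.59
      vertex 0.00 0.00 17.59
    endloop
  endfacet
  facet normal 1.0000 0.0000 0.0000
    outer loop
      vertex 25.04 0.00 0.00
      vertex 25.04 4.87 0.00
      vertex 25.04 4.87 17.59
    endloop
  endfacet
  facet normal 1.0000 0.0000 0.0000
    outer loop
      vertex 25.04 0.00 0.00
      vertex 25.04 4.87 17.59
      vertex 25.04 0.00 17.59
    endloop
  endfacet
  facet normal 0.0000 1.0000 0.0000
    outer loop
      vertex 25.04 4.87 0.00
      vertex 7.87 4.87 0.00
      vertex 7.87 4.87 17.59
    endloop
  endfacet
  facet normal 0.0000 1.0000 0.0000
    outer loop
      vertex 25.04 4.87 0.00
      vertex 7.87 4.87 17.59
      vertex 25.04 4.87 17.59
    endloop
  endfacet
  facet normal 1.0000 0.0000 0.0000
    outer loop
      vertex 7.87 4.87 0.00
      vertex 7.87 19.00 0.00
      vertex 7.87 19.00 17.59
    endloop
  endfacet
  facet normal 1.0000 0.0000 0.0000
    outer loop
      vertex 7.87 4.87 0.00
      vertex 7.87 19.00 17.59
      vertex 7.87 4.87 17.59
    endloop
  endfacet
  facet normal 0.0000 1.0000 0.0000
    outer loop
      vertex 7.87 19.00 0.00
      vertex 0.00 19.00 0.00
      vertex 0.00 19.00 17.59
    endloop
  endfacet
  facet normal 0.0000 1.0000 0.0000
    outer loop
      vertex 7.87 19.00 0.00
      vertex 0.00 19.00 17.59
      vertex 7.87 19.00 17.59
    endloop
  endfacet
  facet normal -1.0000 0.0000 0.0000
    outer loop
      vertex 0.00 19.00 0.00
      vertex 0.00 0.00 0.00
      vertex 0.00 0.00 17.59
    endloop
  endfacet
  facet normal -1.0000 0.0000 0.0000
    outer loop
      vertex 0.00 19.00 0.00
      vertex 0.00 0.00 17.59
      vertex 0.00 19.00 17.59
    endloop
  endfacet
endsolid part

The G0 Z moves step by Δz≈2.51 mm. Every layer's G1 loop is the same polygon, so the solid is a straight extrusion of it from z=0 to z≈17.6. Closing with flat bottom and top caps and triangulating gives 20 facets — an L-shaped prism: outer 25 × 19 mm, arm thicknesses ≈ 4.87 mm (horizontal) and 7.87 mm (vertical), extruded 17.6 mm in z.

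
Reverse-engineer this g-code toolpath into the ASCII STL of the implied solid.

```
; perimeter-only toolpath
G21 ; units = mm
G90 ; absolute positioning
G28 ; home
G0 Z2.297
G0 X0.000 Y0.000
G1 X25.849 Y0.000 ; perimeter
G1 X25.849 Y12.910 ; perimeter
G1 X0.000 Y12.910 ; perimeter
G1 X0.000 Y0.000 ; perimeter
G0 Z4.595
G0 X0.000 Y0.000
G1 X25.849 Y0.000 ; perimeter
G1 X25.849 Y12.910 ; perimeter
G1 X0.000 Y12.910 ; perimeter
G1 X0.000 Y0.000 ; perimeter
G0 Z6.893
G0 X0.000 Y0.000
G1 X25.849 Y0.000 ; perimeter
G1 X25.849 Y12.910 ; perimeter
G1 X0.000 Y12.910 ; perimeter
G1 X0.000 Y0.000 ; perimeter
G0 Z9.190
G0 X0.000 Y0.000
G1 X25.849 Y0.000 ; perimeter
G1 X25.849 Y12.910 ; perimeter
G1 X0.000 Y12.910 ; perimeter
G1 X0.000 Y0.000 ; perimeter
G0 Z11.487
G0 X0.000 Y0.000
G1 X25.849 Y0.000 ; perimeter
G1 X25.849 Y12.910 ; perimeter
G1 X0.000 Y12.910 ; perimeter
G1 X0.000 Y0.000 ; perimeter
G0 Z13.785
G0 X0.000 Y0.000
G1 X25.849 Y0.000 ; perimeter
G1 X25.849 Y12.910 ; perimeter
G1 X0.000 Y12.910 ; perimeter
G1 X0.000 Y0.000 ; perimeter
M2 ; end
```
solid part
  facet normal 0.0000 0.0000 -1.0000
    outer loop
      vertex 25.849 12.910 0.000
      vertex 25.849 0.000 0.000
      vertex 0.000 0.000 0.000
    endloop
  endfacet
  facet normal 0.0000 0.0000 -1.0000
    outer loop
      vertex 0.000 12.910 0.000
      vertex 25.849 12.910 0.000
      vertex 0.000 0.000 0.000
    endloop
  endfacet
  facet normal 0.0000 0.0000 1.0000
    outer loop
      vertex 0.000 0.000 13.785
      vertex 25.849 0.000 13.785
      vertex 25.849 12.910 13.785
    endloop
  endfacet
  facet normal 0.0000 0.0000 1.0000
    outer loop
      vertex 0.000 0.000 13.785
      vertex 25.849 12.910 13.785
      vertex 0.000 12.910 13.785
    endloop
  endfacet
  facet normal 0.0000 -1.0000 0.0000
    outer loop
      vertex 0.000 0.000 0.000
      vertex 25.849 0.000 0.000
      vertex 25.849 0.000 13.785
    endloop
  endfacet
  facet normal 0.0000 -1.0000 0.0000
    outer loop
      vertex 0.000 0.000 0.000
      vertex 25.849 0.000 13.785
      vertex 0.000 0.000 13.785
    endloop
  endfacet
  facet normal 0.0000 1.0000 0.0000
    outer loop
      vertex 25.849 12.910 13.785
      vertex 25.849 12.910 0.000
      vertex 0.000 12.910 0.000
    endloop
  endfacet
  facet normal 0.0000 1.0000 0.0000
    outer loop
      vertex 0.000 12.910 13.785
      vertex 25.849 12.910 13.785
      vertex 0.000 12.910 0.000
    endloop
  endfacet
  facet normal -1.0000 0.0000 0.0000
    outer loop
      vertex 0.000 12.910 13.785
      vertex 0.000 12.910 0.000
      vertex 0.000 0.000 0.000
    endloop
  endfacet
  facet normal -1.0000 0.0000 0.0000
    outer loop
      vertex 0.000 0.000 13.785
      vertex 0.000 12.910 13.785
      vertex 0.000 0.000 0.000
    endloop
  endfacet
  facet normal 1.0000 0.0000 0.0000
    outer loop
      vertex 25.849 0.000 0.000
      vertex 25.849 12.910 0.000
      vertex 25.849 12.910 13.785
    endloop
  endfacet
  facet normal 1.0000 0.0000 0.0000
    outer loop
      vertex 25.849 0.000 0.000
      vertex 25.849 12.910 13.785
      vertex 25.849 0.000 13.785
    endloop
  endfacet
endsolid part

The G0 Z moves step by Δz≈2.297 mm. Every layer's G1 loop is the same polygon, so the solid is a straight extrusion of it from z=0 to z≈13.8. Closing with flat bottom and top caps and triangulating gives 12 facets — a rectangular box, roughly 25.8 × 12.9 mm footprint and 13.8 mm tall.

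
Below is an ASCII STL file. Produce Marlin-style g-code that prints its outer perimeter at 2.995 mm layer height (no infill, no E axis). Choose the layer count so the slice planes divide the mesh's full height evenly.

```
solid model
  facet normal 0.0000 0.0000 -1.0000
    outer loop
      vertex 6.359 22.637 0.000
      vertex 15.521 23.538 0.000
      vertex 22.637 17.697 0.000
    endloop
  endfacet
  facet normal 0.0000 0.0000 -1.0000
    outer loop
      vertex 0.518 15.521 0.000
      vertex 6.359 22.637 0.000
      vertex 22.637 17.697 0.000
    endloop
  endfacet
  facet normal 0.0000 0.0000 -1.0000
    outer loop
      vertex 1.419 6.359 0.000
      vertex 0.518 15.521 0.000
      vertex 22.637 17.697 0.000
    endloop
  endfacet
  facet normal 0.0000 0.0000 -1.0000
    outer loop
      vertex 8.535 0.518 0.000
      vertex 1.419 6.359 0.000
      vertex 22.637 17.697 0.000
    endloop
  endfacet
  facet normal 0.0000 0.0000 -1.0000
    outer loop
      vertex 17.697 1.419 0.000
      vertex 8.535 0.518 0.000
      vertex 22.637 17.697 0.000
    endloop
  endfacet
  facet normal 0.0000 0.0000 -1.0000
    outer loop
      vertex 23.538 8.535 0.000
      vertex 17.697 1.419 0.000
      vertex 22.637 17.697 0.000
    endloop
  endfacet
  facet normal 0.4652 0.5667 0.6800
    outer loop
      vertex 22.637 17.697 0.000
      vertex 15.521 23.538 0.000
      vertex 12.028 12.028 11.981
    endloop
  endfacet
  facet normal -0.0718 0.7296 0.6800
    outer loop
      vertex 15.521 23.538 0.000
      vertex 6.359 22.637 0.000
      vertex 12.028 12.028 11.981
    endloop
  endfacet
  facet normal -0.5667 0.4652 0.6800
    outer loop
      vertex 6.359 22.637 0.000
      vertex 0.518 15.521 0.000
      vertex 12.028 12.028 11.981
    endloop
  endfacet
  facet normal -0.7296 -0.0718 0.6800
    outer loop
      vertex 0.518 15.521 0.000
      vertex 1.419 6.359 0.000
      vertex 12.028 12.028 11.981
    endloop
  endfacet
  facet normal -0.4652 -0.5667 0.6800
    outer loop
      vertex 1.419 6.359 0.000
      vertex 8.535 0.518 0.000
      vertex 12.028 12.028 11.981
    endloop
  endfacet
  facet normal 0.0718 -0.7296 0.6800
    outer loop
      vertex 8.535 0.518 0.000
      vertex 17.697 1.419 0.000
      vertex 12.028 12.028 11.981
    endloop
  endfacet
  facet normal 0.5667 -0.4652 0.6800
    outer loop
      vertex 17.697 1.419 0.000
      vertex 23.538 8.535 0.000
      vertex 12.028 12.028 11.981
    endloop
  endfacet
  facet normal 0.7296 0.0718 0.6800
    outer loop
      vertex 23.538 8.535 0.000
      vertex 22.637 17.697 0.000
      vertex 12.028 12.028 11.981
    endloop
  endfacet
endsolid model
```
; perimeter-only toolpath
G21 ; units = mm
G90 ; absolute positioning
G28 ; home
; layer 1
G0 Z2.995
G0 X19.985 Y16.280
G1 X14.648 Y20.661
G1 X7.776 Y19.985
G1 X3.396 Y14.648
G1 X4.071 Y7.776
G1 X9.408 Y3.396
G1 X16.280 Y4.071
G1 X20.661 Y9.408
G1 X19.985 Y16.280
; layer 2
G0 Z5.990
G0 X17.332 Y14.863
G1 X13.774 Y17.783
G1 X9.194 Y17.332
G1 X6.273 Y13.774
G1 X6.724 Y9.194
G1 X10.282 Y6.273
G1 X14.863 Y6.724
G1 X17.783 Y10.282
G1 X17.332 Y14.863
; layer 3
G0 Z8.986
G0 X14.680 Y13.445
G1 X12.901 Y14.905
G1 X10.611 Y14.680
G1 X9.151 Y12.901
G1 X9.376 Y10.611
G1 X11.155 Y9.151
G1 X13.445 Y9.376
G1 X14.905 Y11.155
G1 X14.680 Y13.445
M2 ; end

The solid is a regular 8-sided pyramid, base circumscribed radius ≈ 12 mm, apex at z ≈ 12 mm. Slicing at Δz = 2.995 mm — 4 equal slices spanning the solid's height, so layer i sits at z = i·h/4 — gives 3 non-empty perimeters. Each is a 8-segment closed polygon; G0 lifts to the layer z and rapids to the start vertex, then G1 traces the edges. The cross-section shrinks linearly with z (the slice at the apex is degenerate and omitted).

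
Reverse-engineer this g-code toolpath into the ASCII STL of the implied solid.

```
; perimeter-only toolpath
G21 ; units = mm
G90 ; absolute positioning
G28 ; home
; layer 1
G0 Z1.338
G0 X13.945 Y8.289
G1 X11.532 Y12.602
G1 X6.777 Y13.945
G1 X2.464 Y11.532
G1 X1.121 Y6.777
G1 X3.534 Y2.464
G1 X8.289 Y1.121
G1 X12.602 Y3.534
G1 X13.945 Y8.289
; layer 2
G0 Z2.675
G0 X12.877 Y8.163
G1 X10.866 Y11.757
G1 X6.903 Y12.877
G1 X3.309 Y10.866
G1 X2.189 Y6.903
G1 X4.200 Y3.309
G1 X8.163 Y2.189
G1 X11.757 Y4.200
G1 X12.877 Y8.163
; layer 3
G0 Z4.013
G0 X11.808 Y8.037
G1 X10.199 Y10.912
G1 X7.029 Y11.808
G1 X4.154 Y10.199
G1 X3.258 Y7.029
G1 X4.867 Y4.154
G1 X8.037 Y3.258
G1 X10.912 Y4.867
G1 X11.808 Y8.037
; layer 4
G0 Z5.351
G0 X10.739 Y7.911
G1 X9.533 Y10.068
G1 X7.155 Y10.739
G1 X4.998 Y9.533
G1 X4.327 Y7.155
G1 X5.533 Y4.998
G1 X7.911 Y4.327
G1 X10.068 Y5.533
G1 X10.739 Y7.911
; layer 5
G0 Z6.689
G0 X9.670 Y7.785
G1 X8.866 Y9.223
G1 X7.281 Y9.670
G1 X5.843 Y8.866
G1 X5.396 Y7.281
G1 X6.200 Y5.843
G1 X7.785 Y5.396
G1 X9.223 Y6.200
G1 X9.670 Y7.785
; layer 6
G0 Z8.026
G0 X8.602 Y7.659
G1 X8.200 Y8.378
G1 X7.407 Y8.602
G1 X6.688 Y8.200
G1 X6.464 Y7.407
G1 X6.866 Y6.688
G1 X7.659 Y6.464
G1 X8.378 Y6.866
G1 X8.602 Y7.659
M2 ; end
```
solid part
  facet normal 0.0000 0.0000 -1.0000
    outer loop
      vertex 6.651 15.014 0.000
      vertex 12.199 13.447 0.000
      vertex 15.014 8.415 0.000
    endloop
  endfacet
  facet normal 0.0000 0.0000 -1.0000
    outer loop
      vertex 1.619 12.199 0.000
      vertex 6.651 15.014 0.000
      vertex 15.014 8.415 0.000
    endloop
  endfacet
  facet normal 0.0000 0.0000 -1.0000
    outer loop
      vertex 0.052 6.651 0.000
      vertex 1.619 12.199 0.000
      vertex 15.014 8.415 0.000
    endloop
  endfacet
  facet normal 0.0000 0.0000 -1.0000
    outer loop
      vertex 2.867 1.619 0.000
      vertex 0.052 6.651 0.000
      vertex 15.014 8.415 0.000
    endloop
  endfacet
  facet normal 0.0000 0.0000 -1.0000
    outer loop
      vertex 8.415 0.052 0.000
      vertex 2.867 1.619 0.000
      vertex 15.014 8.415 0.000
    endloop
  endfacet
  facet normal 0.0000 0.0000 -1.0000
    outer loop
      vertex 13.447 2.867 0.000
      vertex 8.415 0.052 0.000
      vertex 15.014 8.415 0.000
    endloop
  endfacet
  facet normal 0.7005 0.3918 0.5965
    outer loop
      vertex 15.014 8.415 0.000
      vertex 12.199 13.447 0.000
      vertex 7.533 7.533 9.364
    endloop
  endfacet
  facet normal 0.2182 0.7724 0.5965
    outer loop
      vertex 12.199 13.447 0.000
      vertex 6.651 15.014 0.000
      vertex 7.533 7.533 9.364
    endloop
  endfacet
  facet normal -0.3918 0.7005 0.5965
    outer loop
      vertex 6.651 15.014 0.000
      vertex 1.619 12.199 0.000
      vertex 7.533 7.533 9.364
    endloop
  endfacet
  facet normal -0.7724 0.2182 0.5965
    outer loop
      vertex 1.619 12.199 0.000
      vertex 0.052 6.651 0.000
      vertex 7.533 7.533 9.364
    endloop
  endfacet
  facet normal -0.7005 -0.3918 0.5965
    outer loop
      vertex 0.052 6.651 0.000
      vertex 2.867 1.619 0.000
      vertex 7.533 7.533 9.364
    endloop
  endfacet
  facet normal -0.2182 -0.7724 0.5965
    outer loop
      vertex 2.867 1.619 0.000
      vertex 8.415 0.052 0.000
      vertex 7.533 7.533 9.364
    endloop
  endfacet
  facet normal 0.3918 -0.7005 0.5965
    outer loop
      vertex 8.415 0.052 0.000
      vertex 13.447 2.867 0.000
      vertex 7.533 7.533 9.364
    endloop
  endfacet
  facet normal 0.7724 -0.2182 0.5965
    outer loop
      vertex 13.447 2.867 0.000
      vertex 15.014 8.415 0.000
      vertex 7.533 7.533 9.364
    endloop
  endfacet
endsolid part

The G0 Z moves step by Δz≈1.338 mm. The G1 loops shrink linearly with z, so the solid tapers from its base footprint up to z≈9.36. Closing with a flat bottom cap and the tapered top and triangulating gives 14 facets — a regular 8-sided pyramid, base circumscribed radius ≈ 7.53 mm, apex at z ≈ 9.36 mm.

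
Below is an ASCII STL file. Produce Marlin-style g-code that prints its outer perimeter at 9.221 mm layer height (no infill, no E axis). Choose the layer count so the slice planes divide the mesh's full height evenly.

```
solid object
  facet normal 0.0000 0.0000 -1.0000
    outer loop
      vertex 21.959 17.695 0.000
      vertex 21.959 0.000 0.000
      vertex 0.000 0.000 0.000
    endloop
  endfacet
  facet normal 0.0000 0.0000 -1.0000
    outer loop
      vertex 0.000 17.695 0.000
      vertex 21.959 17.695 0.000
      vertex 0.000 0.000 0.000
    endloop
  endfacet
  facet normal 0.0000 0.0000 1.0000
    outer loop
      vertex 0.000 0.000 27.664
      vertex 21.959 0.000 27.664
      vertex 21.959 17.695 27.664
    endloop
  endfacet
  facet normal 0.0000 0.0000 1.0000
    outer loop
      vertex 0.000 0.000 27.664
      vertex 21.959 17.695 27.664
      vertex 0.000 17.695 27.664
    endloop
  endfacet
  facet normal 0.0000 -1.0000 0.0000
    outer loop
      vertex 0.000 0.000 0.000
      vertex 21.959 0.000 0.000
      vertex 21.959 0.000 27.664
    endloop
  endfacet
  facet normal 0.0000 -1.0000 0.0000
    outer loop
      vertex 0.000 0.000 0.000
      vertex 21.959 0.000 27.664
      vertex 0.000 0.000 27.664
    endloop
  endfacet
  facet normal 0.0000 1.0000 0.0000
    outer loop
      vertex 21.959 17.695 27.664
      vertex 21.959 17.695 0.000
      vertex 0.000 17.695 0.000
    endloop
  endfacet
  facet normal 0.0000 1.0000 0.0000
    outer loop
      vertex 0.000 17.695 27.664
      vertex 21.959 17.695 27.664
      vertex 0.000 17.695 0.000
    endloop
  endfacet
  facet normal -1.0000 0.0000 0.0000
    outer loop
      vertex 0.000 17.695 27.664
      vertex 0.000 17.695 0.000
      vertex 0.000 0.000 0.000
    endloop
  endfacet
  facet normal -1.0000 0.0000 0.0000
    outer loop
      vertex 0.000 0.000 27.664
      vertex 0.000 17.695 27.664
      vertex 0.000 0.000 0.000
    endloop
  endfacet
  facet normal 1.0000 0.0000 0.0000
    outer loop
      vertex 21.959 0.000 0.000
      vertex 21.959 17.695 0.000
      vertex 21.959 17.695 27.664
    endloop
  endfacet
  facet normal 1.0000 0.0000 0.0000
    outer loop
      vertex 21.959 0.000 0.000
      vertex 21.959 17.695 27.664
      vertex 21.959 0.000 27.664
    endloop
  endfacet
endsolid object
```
; perimeter-only toolpath
G21 ; units = mm
G90 ; absolute positioning
G28 ; home
; layer 1
G0 Z9.221
G0 X0.000 Y0.000
G1 X21.959 Y0.000
G1 X21.959 Y17.695
G1 X0.000 Y17.695
G1 X0.000 Y0.000
; layer 2
G0 Z18.443
G0 X0.000 Y0.000
G1 X21.959 Y0.000
G1 X21.959 Y17.695
G1 X0.000 Y17.695
G1 X0.000 Y0.000
; layer 3
G0 Z27.664
G0 X0.000 Y0.000
G1 X21.959 Y0.000
G1 X21.959 Y17.695
G1 X0.000 Y17.695
G1 X0.000 Y0.000
M2 ; end

The solid is a rectangular box, roughly 22 × 17.7 mm footprint and 27.7 mm tall. Slicing at Δz = 9.221 mm — 3 equal slices spanning the solid's height, so layer i sits at z = i·h/3 — gives 3 non-empty perimeters. Each is a 4-segment closed polygon; G0 lifts to the layer z and rapids to the start vertex, then G1 traces the edges.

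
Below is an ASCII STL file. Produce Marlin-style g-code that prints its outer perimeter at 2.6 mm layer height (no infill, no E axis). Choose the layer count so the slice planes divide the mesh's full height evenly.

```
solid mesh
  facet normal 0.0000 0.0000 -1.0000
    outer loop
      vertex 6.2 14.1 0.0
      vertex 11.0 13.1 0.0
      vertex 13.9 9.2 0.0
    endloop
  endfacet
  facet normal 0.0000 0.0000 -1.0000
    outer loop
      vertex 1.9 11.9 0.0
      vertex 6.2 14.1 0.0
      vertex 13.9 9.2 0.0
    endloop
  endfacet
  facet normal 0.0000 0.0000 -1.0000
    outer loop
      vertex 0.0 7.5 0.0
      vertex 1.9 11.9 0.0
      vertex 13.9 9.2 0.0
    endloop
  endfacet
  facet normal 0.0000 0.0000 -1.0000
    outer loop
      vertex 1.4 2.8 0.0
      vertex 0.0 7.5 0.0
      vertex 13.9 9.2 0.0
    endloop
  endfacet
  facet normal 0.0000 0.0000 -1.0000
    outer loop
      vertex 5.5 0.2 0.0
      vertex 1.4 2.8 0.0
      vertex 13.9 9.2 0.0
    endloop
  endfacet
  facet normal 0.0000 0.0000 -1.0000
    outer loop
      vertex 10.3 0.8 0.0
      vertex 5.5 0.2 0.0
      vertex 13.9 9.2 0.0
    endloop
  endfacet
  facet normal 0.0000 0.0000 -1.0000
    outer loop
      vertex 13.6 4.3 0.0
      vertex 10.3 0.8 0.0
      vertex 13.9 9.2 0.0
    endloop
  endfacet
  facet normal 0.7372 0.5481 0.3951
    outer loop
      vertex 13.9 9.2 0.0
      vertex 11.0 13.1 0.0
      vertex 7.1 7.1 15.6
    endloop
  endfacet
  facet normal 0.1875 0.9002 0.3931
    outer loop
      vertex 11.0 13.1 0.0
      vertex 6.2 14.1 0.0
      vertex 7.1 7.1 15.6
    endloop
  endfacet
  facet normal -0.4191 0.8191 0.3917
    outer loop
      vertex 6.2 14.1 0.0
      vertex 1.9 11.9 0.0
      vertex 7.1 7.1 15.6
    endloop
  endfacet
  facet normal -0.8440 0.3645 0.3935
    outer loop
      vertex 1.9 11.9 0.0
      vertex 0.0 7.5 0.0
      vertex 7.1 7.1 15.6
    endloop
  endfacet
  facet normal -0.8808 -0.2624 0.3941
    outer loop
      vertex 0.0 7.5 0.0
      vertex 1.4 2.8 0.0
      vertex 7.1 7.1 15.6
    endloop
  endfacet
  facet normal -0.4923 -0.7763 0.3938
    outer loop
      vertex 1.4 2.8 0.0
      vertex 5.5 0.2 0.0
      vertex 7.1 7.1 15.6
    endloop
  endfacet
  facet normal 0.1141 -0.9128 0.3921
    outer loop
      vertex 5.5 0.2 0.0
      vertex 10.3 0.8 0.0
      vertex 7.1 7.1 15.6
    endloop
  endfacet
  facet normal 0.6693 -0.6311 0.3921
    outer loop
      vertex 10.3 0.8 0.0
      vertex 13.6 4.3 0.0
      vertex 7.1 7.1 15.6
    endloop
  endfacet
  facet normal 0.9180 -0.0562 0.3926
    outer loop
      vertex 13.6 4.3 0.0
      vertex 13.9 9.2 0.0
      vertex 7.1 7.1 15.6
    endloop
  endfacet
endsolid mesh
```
; perimeter-only toolpath
G21 ; units = mm
G90 ; absolute positioning
G28 ; home
; layer 1
G0 Z2.6
G0 X12.8 Y8.8
G1 X10.3 Y12.1
G1 X6.3 Y12.9
G1 X2.8 Y11.1
G1 X1.2 Y7.4
G1 X2.4 Y3.5
G1 X5.8 Y1.4
G1 X9.8 Y1.9
G1 X12.5 Y4.8
G1 X12.8 Y8.8
; layer 2
G0 Z5.2
G0 X11.6 Y8.5
G1 X9.7 Y11.1
G1 X6.5 Y11.8
G1 X3.6 Y10.3
G1 X2.4 Y7.4
G1 X3.3 Y4.2
G1 X6.0 Y2.5
G1 X9.2 Y2.9
G1 X11.4 Y5.2
G1 X11.6 Y8.5
; layer 3
G0 Z7.8
G0 X10.5 Y8.1
G1 X9.1 Y10.1
G1 X6.7 Y10.6
G1 X4.5 Y9.5
G1 X3.6 Y7.3
G1 X4.3 Y5.0
G1 X6.3 Y3.7
G1 X8.7 Y4.0
G1 X10.3 Y5.7
G1 X10.5 Y8.1
; layer 4
G0 Z10.4
G0 X9.4 Y7.8
G1 X8.4 Y9.1
G1 X6.8 Y9.4
G1 X5.4 Y8.7
G1 X4.7 Y7.2
G1 X5.2 Y5.7
G1 X6.6 Y4.8
G1 X8.2 Y5.0
G1 X9.3 Y6.2
G1 X9.4 Y7.8
; layer 5
G0 Z13.0
G0 X8.2 Y7.4
G1 X7.8 Y8.1
G1 X7.0 Y8.3
G1 X6.2 Y7.9
G1 X5.9 Y7.2
G1 X6.2 Y6.4
G1 X6.8 Y6.0
G1 X7.6 Y6.1
G1 X8.2 Y6.6
G1 X8.2 Y7.4
M2 ; end

The solid is a regular 9-sided pyramid, base circumscribed radius ≈ 7.1 mm, apex at z ≈ 15.6 mm. Slicing at Δz = 2.6 mm — 6 equal slices spanning the solid's height, so layer i sits at z = i·h/6 — gives 5 non-empty perimeters. Each is a 9-segment closed polygon; G0 lifts to the layer z and rapids to the start vertex, then G1 traces the edges. The cross-section shrinks linearly with z (the slice at the apex is degenerate and omitted).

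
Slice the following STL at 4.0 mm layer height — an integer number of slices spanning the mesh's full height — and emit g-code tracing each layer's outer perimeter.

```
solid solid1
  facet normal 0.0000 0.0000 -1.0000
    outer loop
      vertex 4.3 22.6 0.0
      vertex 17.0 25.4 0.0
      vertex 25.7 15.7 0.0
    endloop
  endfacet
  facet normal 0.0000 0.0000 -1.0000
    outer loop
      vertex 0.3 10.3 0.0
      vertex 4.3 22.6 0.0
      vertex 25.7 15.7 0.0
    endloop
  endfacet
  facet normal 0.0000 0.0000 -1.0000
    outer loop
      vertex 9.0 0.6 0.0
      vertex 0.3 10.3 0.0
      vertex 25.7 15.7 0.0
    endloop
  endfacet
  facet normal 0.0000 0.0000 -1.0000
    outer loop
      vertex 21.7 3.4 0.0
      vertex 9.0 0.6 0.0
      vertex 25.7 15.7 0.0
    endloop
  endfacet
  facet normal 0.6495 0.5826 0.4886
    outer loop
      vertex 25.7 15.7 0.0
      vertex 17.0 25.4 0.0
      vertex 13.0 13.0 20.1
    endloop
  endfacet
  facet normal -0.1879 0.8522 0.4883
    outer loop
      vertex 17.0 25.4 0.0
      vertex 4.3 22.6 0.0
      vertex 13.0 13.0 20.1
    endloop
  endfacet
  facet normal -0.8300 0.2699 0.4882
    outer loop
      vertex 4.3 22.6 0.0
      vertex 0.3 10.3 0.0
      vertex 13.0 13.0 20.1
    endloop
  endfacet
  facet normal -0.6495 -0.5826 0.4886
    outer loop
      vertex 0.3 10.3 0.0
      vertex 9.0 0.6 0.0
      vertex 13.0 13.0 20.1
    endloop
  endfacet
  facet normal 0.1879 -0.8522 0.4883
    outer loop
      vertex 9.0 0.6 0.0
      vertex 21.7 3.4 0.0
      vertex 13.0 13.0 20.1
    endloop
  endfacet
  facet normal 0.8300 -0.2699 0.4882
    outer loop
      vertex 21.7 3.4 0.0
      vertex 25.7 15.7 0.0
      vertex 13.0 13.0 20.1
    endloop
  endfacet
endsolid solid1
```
; perimeter-only toolpath
G21 ; units = mm
G90 ; absolute positioning
G28 ; home
; layer 1
G0 Z4.0
G0 X23.2 Y15.2
G1 X16.2 Y22.9
G1 X6.0 Y20.7
G1 X2.8 Y10.8
G1 X9.8 Y3.1
G1 X20.0 Y5.3
G1 X23.2 Y15.2
; layer 2
G0 Z8.0
G0 X20.6 Y14.6
G1 X15.4 Y20.4
G1 X7.8 Y18.8
G1 X5.4 Y11.4
G1 X10.6 Y5.6
G1 X18.2 Y7.2
G1 X20.6 Y14.6
; layer 3
G0 Z12.1
G0 X18.1 Y14.1
G1 X14.6 Y18.0
G1 X9.5 Y16.8
G1 X7.9 Y11.9
G1 X11.4 Y8.0
G1 X16.5 Y9.2
G1 X18.1 Y14.1
; layer 4
G0 Z16.1
G0 X15.5 Y13.5
G1 X13.8 Y15.5
G1 X11.3 Y14.9
G1 X10.5 Y12.5
G1 X12.2 Y10.5
G1 X14.7 Y11.1
G1 X15.5 Y13.5
M2 ; end

The solid is a regular 6-sided pyramid, base circumscribed radius ≈ 13 mm, apex at z ≈ 20.1 mm. Slicing at Δz = 4.0 mm — 5 equal slices spanning the solid's height, so layer i sits at z = i·h/5 — gives 4 non-empty perimeters. Each is a 6-segment closed polygon; G0 lifts to the layer z and rapids to the start vertex, then G1 traces the edges. The cross-section shrinks linearly with z (the slice at the apex is degenerate and omitted).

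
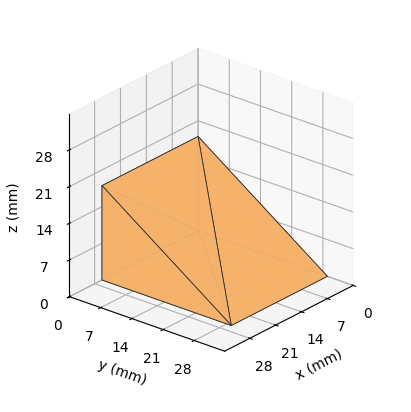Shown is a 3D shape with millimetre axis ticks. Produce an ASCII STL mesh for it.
Reading the render: the shape is a wedge (ramp): 26 × 29 mm base, rising to 18 mm along the y=0 edge and sloping linearly to z=0 at y=29 (dimensions read to the nearest mm from the axis ticks). For the STL, each face is triangulated and given an outward normal.

solid part
  facet normal 0.0000 0.0000 -1.0000
    outer loop
      vertex 26.00 29.00 0.00
      vertex 26.00 0.00 0.00
      vertex 0.00 0.00 0.00
    endloop
  endfacet
  facet normal 0.0000 0.0000 -1.0000
    outer loop
      vertex 0.00 29.00 0.00
      vertex 26.00 29.00 0.00
      vertex 0.00 0.00 0.00
    endloop
  endfacet
  facet normal 0.0000 -1.0000 0.0000
    outer loop
      vertex 0.00 0.00 0.00
      vertex 26.00 0.00 0.00
      vertex 26.00 0.00 18.00
    endloop
  endfacet
  facet normal 0.0000 -1.0000 0.0000
    outer loop
      vertex 0.00 0.00 0.00
      vertex 26.00 0.00 18.00
      vertex 0.00 0.00 18.00
    endloop
  endfacet
  facet normal 0.0000 0.5274 0.8496
    outer loop
      vertex 0.00 0.00 18.00
      vertex 26.00 0.00 18.00
      vertex 26.00 29.00 0.00
    endloop
  endfacet
  facet normal 0.0000 0.5274 0.8496
    outer loop
      vertex 0.00 0.00 18.00
      vertex 26.00 29.00 0.00
      vertex 0.00 29.00 0.00
    endloop
  endfacet
  facet normal -1.0000 0.0000 0.0000
    outer loop
      vertex 0.00 0.00 18.00
      vertex 0.00 29.00 0.00
      vertex 0.00 0.00 0.00
    endloop
  endfacet
  facet normal 1.0000 0.0000 0.0000
    outer loop
      vertex 26.00 0.00 0.00
      vertex 26.00 29.00 0.00
      vertex 26.00 0.00 18.00
    endloop
  endfacet
endsolid part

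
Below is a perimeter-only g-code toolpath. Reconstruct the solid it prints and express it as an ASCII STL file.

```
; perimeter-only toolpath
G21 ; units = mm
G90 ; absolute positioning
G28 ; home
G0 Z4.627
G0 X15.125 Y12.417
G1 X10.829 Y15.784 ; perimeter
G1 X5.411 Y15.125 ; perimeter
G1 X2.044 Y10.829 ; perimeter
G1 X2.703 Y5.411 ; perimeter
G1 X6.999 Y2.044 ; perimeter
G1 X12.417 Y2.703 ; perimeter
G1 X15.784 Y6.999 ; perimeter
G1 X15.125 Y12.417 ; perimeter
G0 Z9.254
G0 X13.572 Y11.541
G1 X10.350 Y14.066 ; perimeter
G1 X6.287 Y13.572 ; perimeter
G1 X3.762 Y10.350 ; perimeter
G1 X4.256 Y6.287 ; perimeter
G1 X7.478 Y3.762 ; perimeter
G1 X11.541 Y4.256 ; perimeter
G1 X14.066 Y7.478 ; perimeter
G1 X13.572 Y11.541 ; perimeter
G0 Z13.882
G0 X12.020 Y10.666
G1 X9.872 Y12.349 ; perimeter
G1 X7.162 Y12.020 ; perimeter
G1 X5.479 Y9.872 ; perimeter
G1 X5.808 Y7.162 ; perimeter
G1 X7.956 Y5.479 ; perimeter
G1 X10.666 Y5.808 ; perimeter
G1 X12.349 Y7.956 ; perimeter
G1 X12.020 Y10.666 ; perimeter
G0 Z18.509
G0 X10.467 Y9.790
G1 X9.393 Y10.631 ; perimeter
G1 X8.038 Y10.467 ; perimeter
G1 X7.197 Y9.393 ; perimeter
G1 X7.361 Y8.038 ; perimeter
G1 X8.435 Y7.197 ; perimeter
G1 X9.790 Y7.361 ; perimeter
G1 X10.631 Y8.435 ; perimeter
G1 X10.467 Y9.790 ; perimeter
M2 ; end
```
solid part
  facet normal 0.0000 0.0000 -1.0000
    outer loop
      vertex 4.535 16.678 0.000
      vertex 11.308 17.501 0.000
      vertex 16.678 13.293 0.000
    endloop
  endfacet
  facet normal 0.0000 0.0000 -1.0000
    outer loop
      vertex 0.327 11.308 0.000
      vertex 4.535 16.678 0.000
      vertex 16.678 13.293 0.000
    endloop
  endfacet
  facet normal 0.0000 0.0000 -1.0000
    outer loop
      vertex 1.150 4.535 0.000
      vertex 0.327 11.308 0.000
      vertex 16.678 13.293 0.000
    endloop
  endfacet
  facet normal 0.0000 0.0000 -1.0000
    outer loop
      vertex 6.520 0.327 0.000
      vertex 1.150 4.535 0.000
      vertex 16.678 13.293 0.000
    endloop
  endfacet
  facet normal 0.0000 0.0000 -1.0000
    outer loop
      vertex 13.293 1.150 0.000
      vertex 6.520 0.327 0.000
      vertex 16.678 13.293 0.000
    endloop
  endfacet
  facet normal 0.0000 0.0000 -1.0000
    outer loop
      vertex 17.501 6.520 0.000
      vertex 13.293 1.150 0.000
      vertex 16.678 13.293 0.000
    endloop
  endfacet
  facet normal 0.5811 0.7415 0.3354
    outer loop
      vertex 16.678 13.293 0.000
      vertex 11.308 17.501 0.000
      vertex 8.914 8.914 23.136
    endloop
  endfacet
  facet normal -0.1136 0.9352 0.3353
    outer loop
      vertex 11.308 17.501 0.000
      vertex 4.535 16.678 0.000
      vertex 8.914 8.914 23.136
    endloop
  endfacet
  facet normal -0.7415 0.5811 0.3354
    outer loop
      vertex 4.535 16.678 0.000
      vertex 0.327 11.308 0.000
      vertex 8.914 8.914 23.136
    endloop
  endfacet
  facet normal -0.9352 -0.1136 0.3353
    outer loop
      vertex 0.327 11.308 0.000
      vertex 1.150 4.535 0.000
      vertex 8.914 8.914 23.136
    endloop
  endfacet
  facet normal -0.5811 -0.7415 0.3354
    outer loop
      vertex 1.150 4.535 0.000
      vertex 6.520 0.327 0.000
      vertex 8.914 8.914 23.136
    endloop
  endfacet
  facet normal 0.1136 -0.9352 0.3353
    outer loop
      vertex 6.520 0.327 0.000
      vertex 13.293 1.150 0.000
      vertex 8.914 8.914 23.136
    endloop
  endfacet
  facet normal 0.7415 -0.5811 0.3354
    outer loop
      vertex 13.293 1.150 0.000
      vertex 17.501 6.520 0.000
      vertex 8.914 8.914 23.136
    endloop
  endfacet
  facet normal 0.9352 0.1136 0.3353
    outer loop
      vertex 17.501 6.520 0.000
      vertex 16.678 13.293 0.000
      vertex 8.914 8.914 23.136
    endloop
  endfacet
endsolid part

The G0 Z moves step by Δz≈4.627 mm. The G1 loops shrink linearly with z, so the solid tapers from its base footprint up to z≈23.1. Closing with a flat bottom cap and the tapered top and triangulating gives 14 facets — a regular 8-sided pyramid, base circumscribed radius ≈ 8.91 mm, apex at z ≈ 23.1 mm.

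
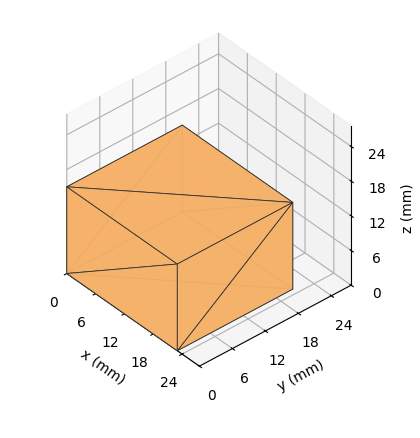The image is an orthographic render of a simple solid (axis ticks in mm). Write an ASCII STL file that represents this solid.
Reading the render: the shape is a rectangular box, roughly 23 × 21 mm footprint and 15 mm tall (dimensions read to the nearest mm from the axis ticks). For the STL, each face is triangulated and given an outward normal.

solid part
  facet normal 0.0000 0.0000 -1.0000
    outer loop
      vertex 23.00 21.00 0.00
      vertex 23.00 0.00 0.00
      vertex 0.00 0.00 0.00
    endloop
  endfacet
  facet normal 0.0000 0.0000 -1.0000
    outer loop
      vertex 0.00 21.00 0.00
      vertex 23.00 21.00 0.00
      vertex 0.00 0.00 0.00
    endloop
  endfacet
  facet normal 0.0000 0.0000 1.0000
    outer loop
      vertex 0.00 0.00 15.00
      vertex 23.00 0.00 15.00
      vertex 23.00 21.00 15.00
    endloop
  endfacet
  facet normal 0.0000 0.0000 1.0000
    outer loop
      vertex 0.00 0.00 15.00
      vertex 23.00 21.00 15.00
      vertex 0.00 21.00 15.00
    endloop
  endfacet
  facet normal 0.0000 -1.0000 0.0000
    outer loop
      vertex 0.00 0.00 0.00
      vertex 23.00 0.00 0.00
      vertex 23.00 0.00 15.00
    endloop
  endfacet
  facet normal 0.0000 -1.0000 0.0000
    outer loop
      vertex 0.00 0.00 0.00
      vertex 23.00 0.00 15.00
      vertex 0.00 0.00 15.00
    endloop
  endfacet
  facet normal 0.0000 1.0000 0.0000
    outer loop
      vertex 23.00 21.00 15.00
      vertex 23.00 21.00 0.00
      vertex 0.00 21.00 0.00
    endloop
  endfacet
  facet normal 0.0000 1.0000 0.0000
    outer loop
      vertex 0.00 21.00 15.00
      vertex 23.00 21.00 15.00
      vertex 0.00 21.00 0.00
    endloop
  endfacet
  facet normal -1.0000 0.0000 0.0000
    outer loop
      vertex 0.00 21.00 15.00
      vertex 0.00 21.00 0.00
      vertex 0.00 0.00 0.00
    endloop
  endfacet
  facet normal -1.0000 0.0000 0.0000
    outer loop
      vertex 0.00 0.00 15.00
      vertex 0.00 21.00 15.00
      vertex 0.00 0.00 0.00
    endloop
  endfacet
  facet normal 1.0000 0.0000 0.0000
    outer loop
      vertex 23.00 0.00 0.00
      vertex 23.00 21.00 0.00
      vertex 23.00 21.00 15.00
    endloop
  endfacet
  facet normal 1.0000 0.0000 0.0000
    outer loop
      vertex 23.00 0.00 0.00
      vertex 23.00 21.00 15.00
      vertex 23.00 0.00 15.00
    endloop
  endfacet
endsolid part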